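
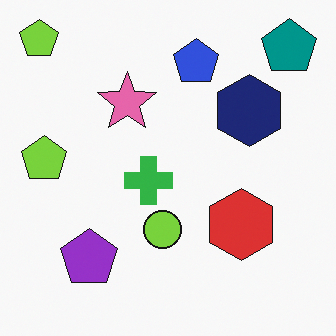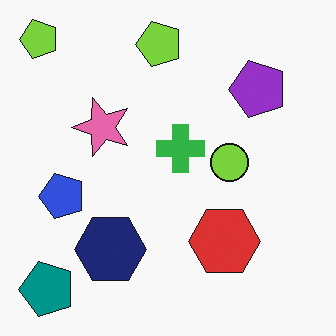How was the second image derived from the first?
It was transposed (reflected across the top-left ↔ bottom-right diagonal).

Shapes have swapped their row and column positions — what was in the top-right is now in the bottom-left — a diagonal reflection.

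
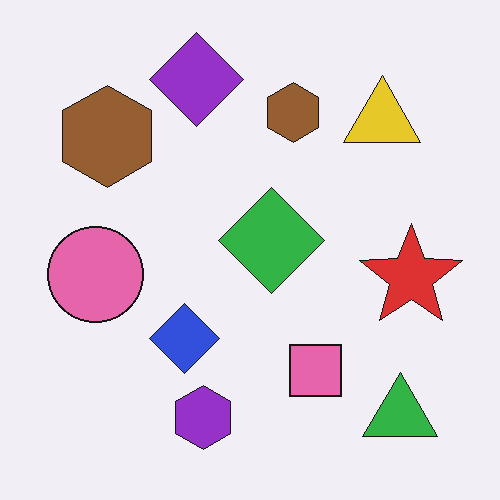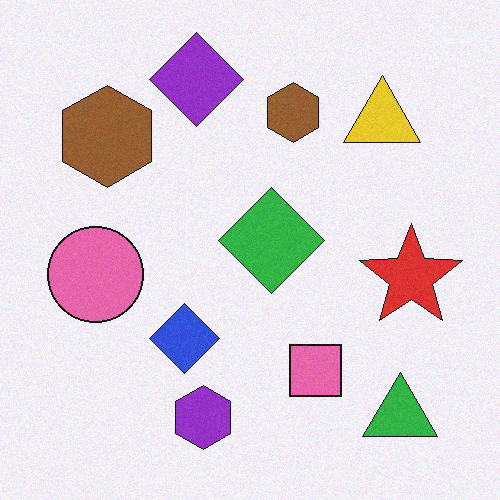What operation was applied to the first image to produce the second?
Degraded with light additive noise.

Random speckle covers the whole image, including the flat background.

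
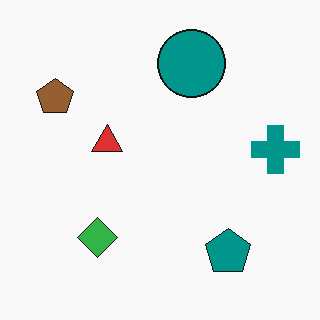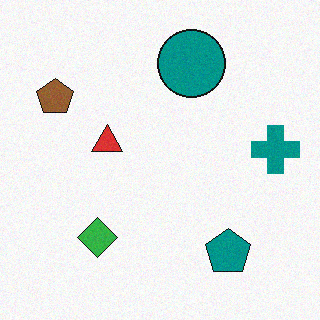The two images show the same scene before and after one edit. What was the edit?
Degraded with light additive noise.

Random speckle covers the whole image, including the flat background.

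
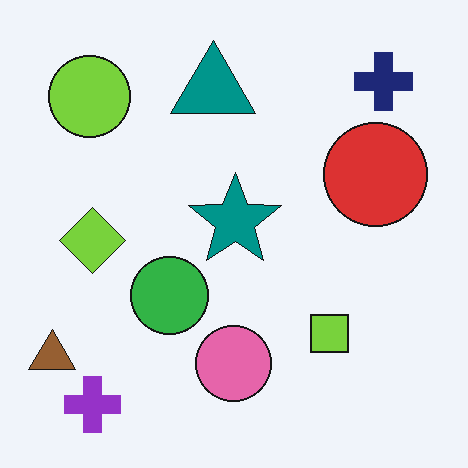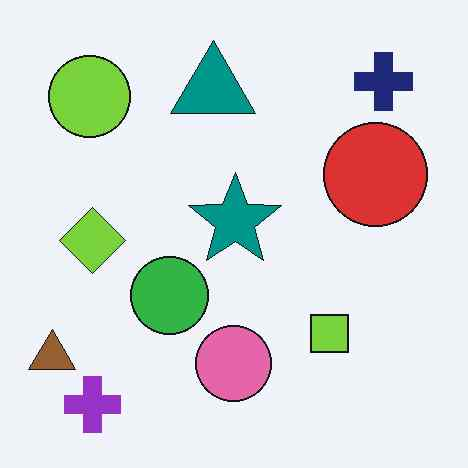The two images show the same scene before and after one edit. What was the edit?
This is the original image given moderate JPEG compression.

Blocky 8×8 compression artifacts appear around shape edges and the flat background shows ringing — characteristic JPEG degradation.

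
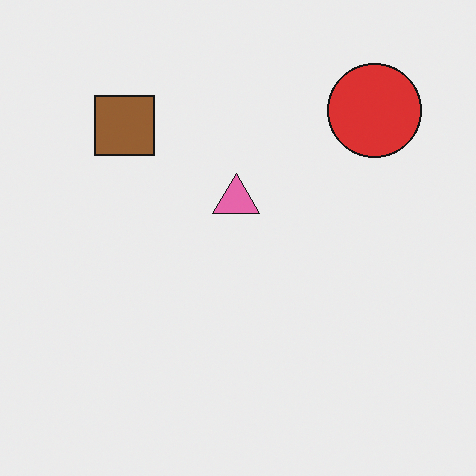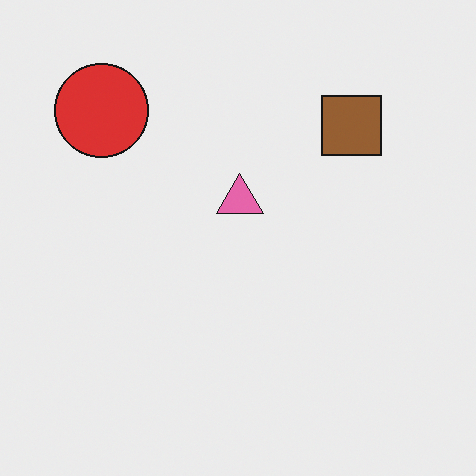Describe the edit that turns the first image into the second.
The image was flipped horizontally (left ↔ right).

The red circle is in the top-right of the first image and the top-left of the second — shapes on opposite sides of the vertical midline have swapped in a mirror flip.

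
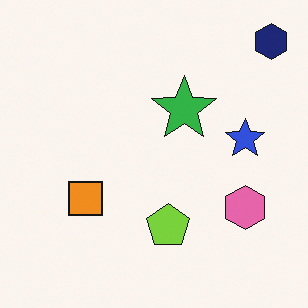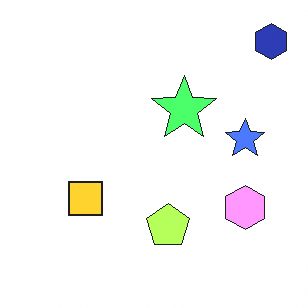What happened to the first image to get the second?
The transformation is: substantially brightened.

Every pixel — background and shapes alike — is uniformly brightened.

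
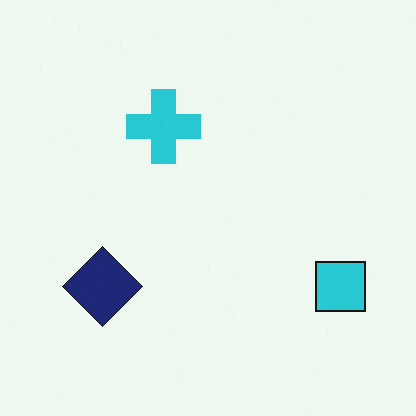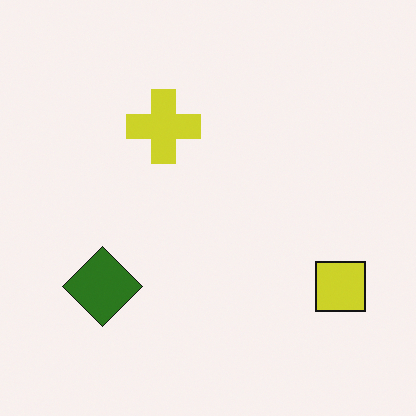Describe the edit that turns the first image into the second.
Hue-shifted by a large amount.

Every shape's color has rotated by the same amount around the hue wheel — a uniform hue shift.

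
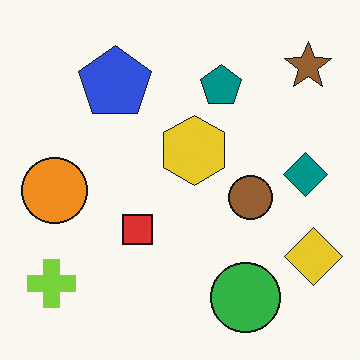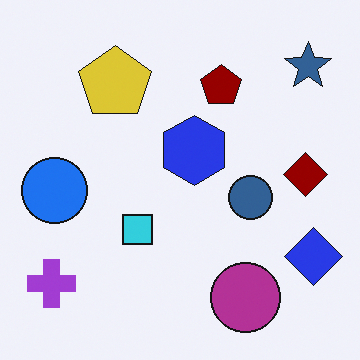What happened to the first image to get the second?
The image was hue-shifted by a large amount.

Every shape's color has rotated by the same amount around the hue wheel — a uniform hue shift.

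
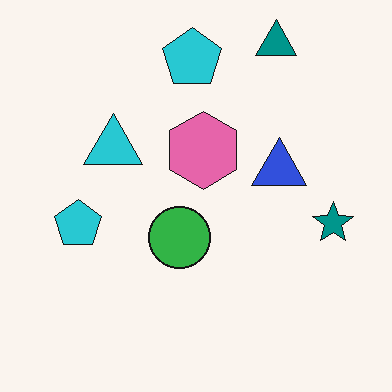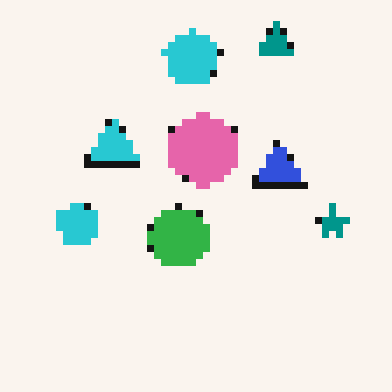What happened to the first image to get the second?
It was moderately pixelated.

Shapes are reduced to large square blocks; fine edges and outlines are lost — a downscale-then-upscale (mosaic) effect.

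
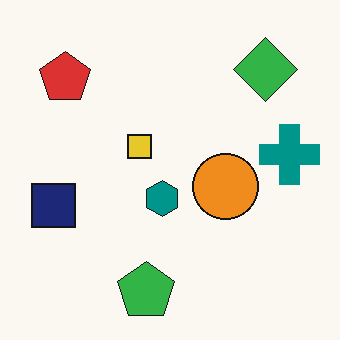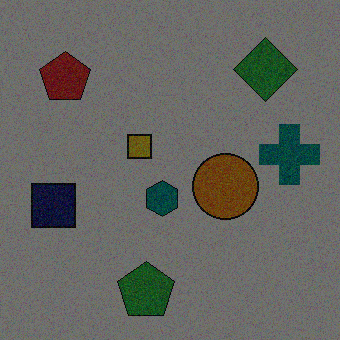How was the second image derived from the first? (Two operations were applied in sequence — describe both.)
This is the original image degraded with heavy additive noise, then darkened a lot.

Random speckle covers the whole image, including the flat background. Every pixel — background and shapes alike — is uniformly darkened.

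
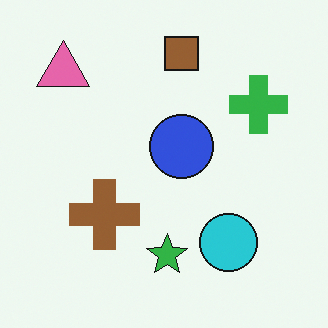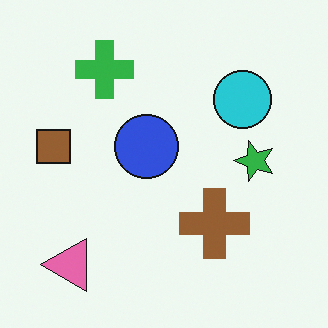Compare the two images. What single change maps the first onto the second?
This is the original image rotated 90° counter-clockwise.

The pink triangle sits in the top-left of the first image and the bottom-left of the second — consistent with a whole-image 90° counter-clockwise rotation.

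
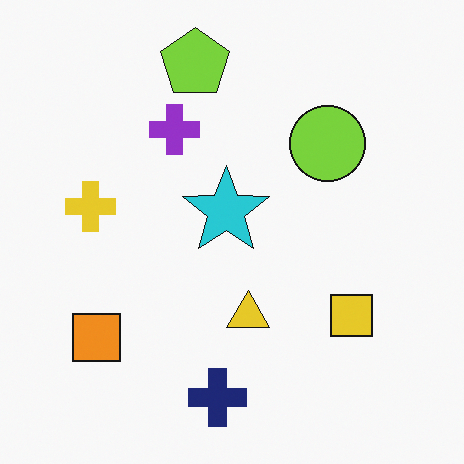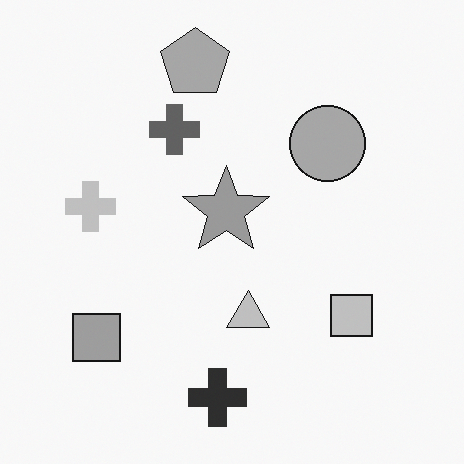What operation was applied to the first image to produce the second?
The second image is the first converted to grayscale.

All color is removed — every shape is now a shade of grey.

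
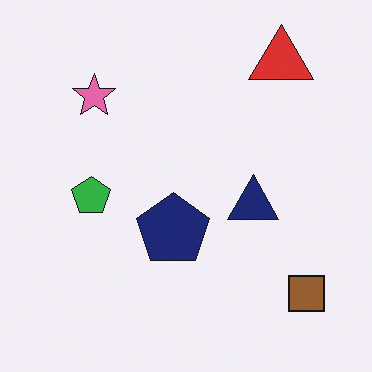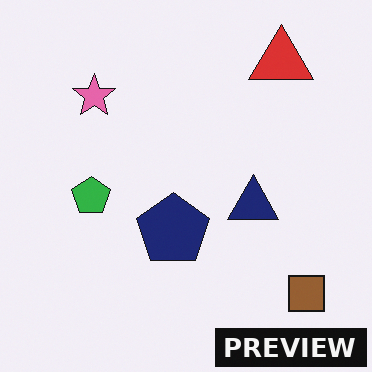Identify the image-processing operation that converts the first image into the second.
The image was watermarked with the text "PREVIEW" in the lower-right corner.

A dark label reading "PREVIEW" appears in the lower-right corner.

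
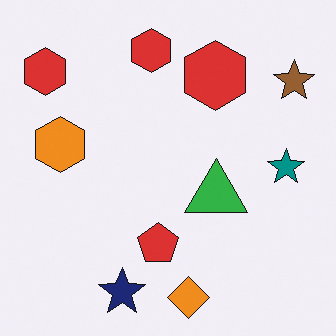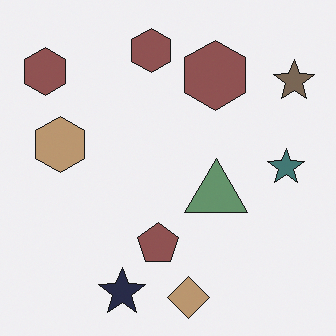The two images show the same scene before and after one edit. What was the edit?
It was made much more muted (saturation change).

All colors are more muted and greyish — a global saturation change.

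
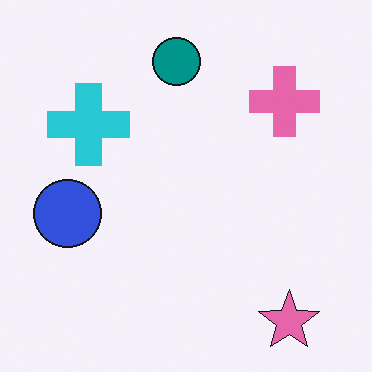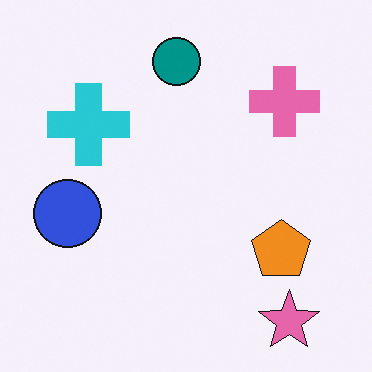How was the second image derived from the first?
Overlaid with an additional orange pentagon.

An orange pentagon appears in the second image that is absent from the first.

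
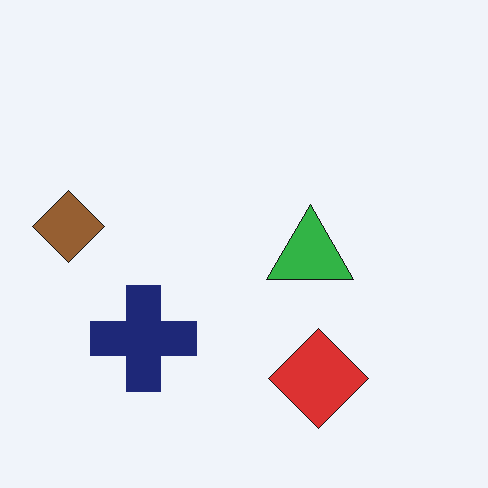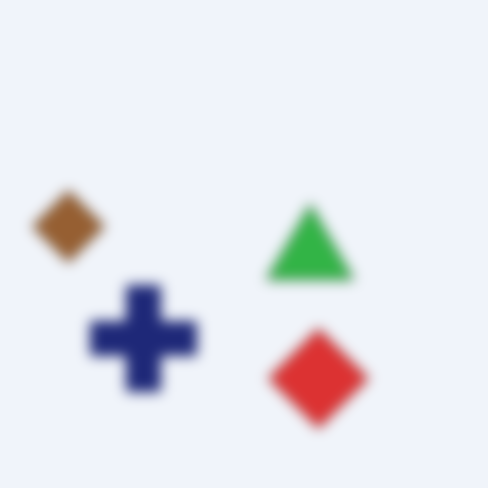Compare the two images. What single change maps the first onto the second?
It was heavily blurred.

Shape edges and outlines are uniformly softened across the whole image.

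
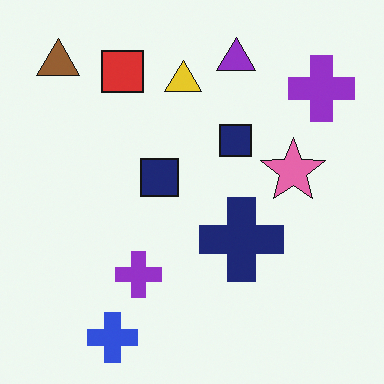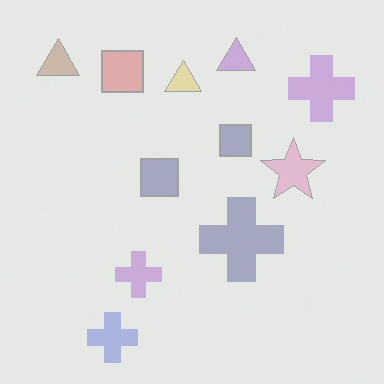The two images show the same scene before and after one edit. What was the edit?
The image was washed out (contrast reduced).

Tones are pushed toward mid-grey across the whole image — a global contrast change.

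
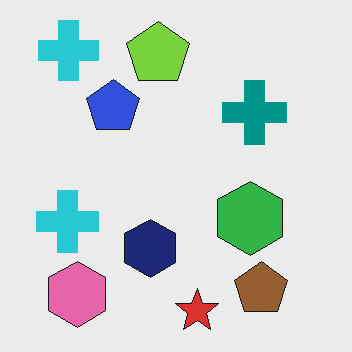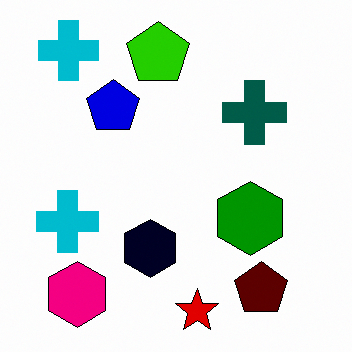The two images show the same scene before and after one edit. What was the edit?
It was given much higher contrast.

Tones are pushed away from mid-grey across the whole image — a global contrast change.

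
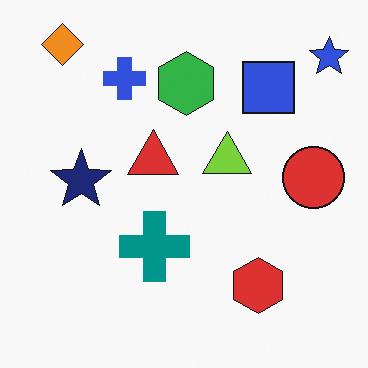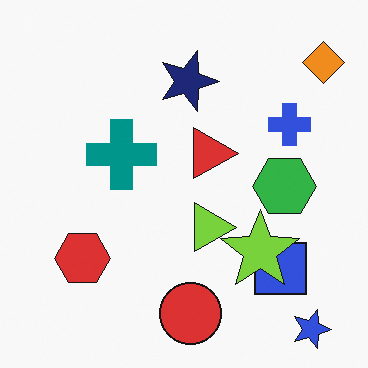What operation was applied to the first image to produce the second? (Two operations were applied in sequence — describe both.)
Rotated 90° clockwise, then overlaid with an additional lime star.

The blue star sits in the top-right of the first image and the bottom-right of the second — consistent with a whole-image 90° clockwise rotation. A lime star appears in the second image that is absent from the first.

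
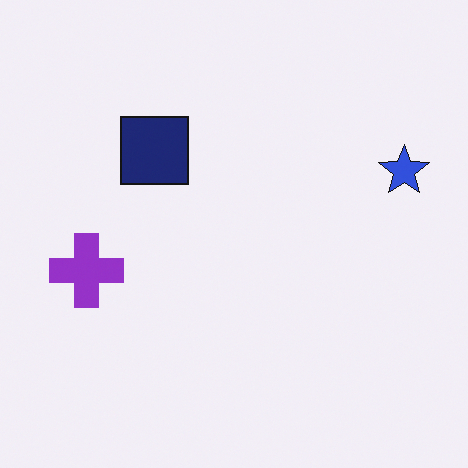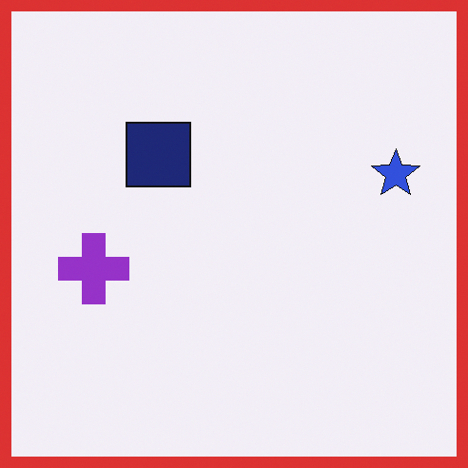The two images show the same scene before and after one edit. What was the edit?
This is the original image framed with a red border.

A solid red frame runs around the edge of the second image, with the content slightly shrunk inside it.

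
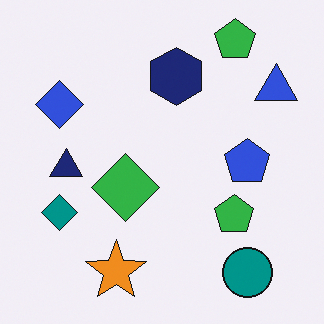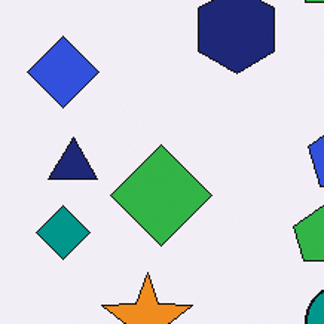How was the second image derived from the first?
The image was cropped to a modestly smaller region and rescaled.

The visible shapes are larger and the field of view is narrower; shapes near the original edges may be partly or wholly outside the frame — a crop-and-rescale.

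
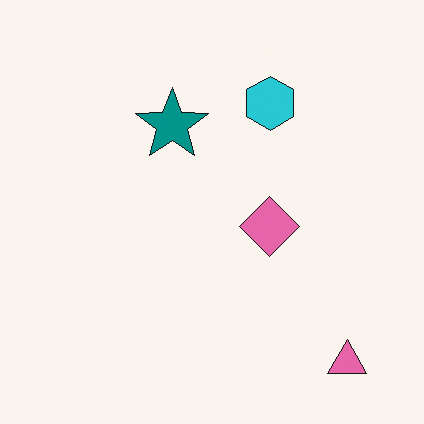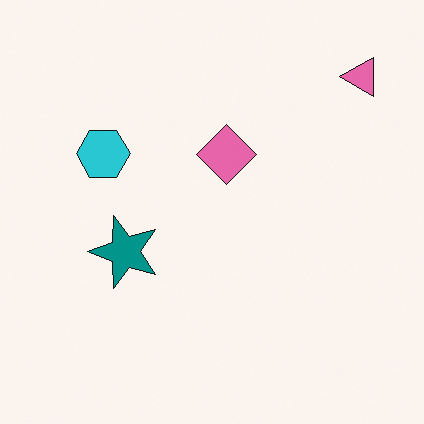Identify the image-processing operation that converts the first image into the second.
The transformation is: rotated 90° counter-clockwise.

The pink triangle sits in the bottom-right of the first image and the top-right of the second — consistent with a whole-image 90° counter-clockwise rotation.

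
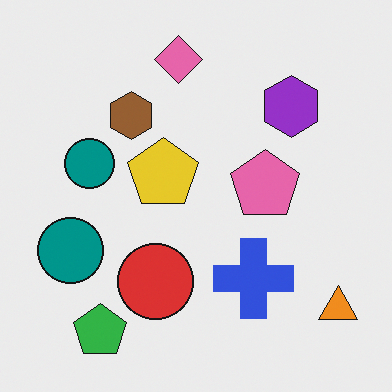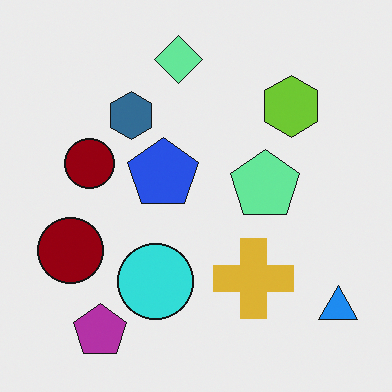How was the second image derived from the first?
The image was hue-shifted by a large amount.

Every shape's color has rotated by the same amount around the hue wheel — a uniform hue shift.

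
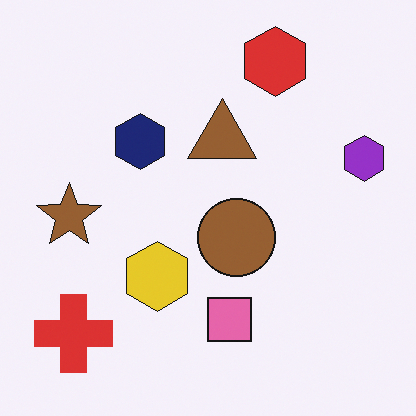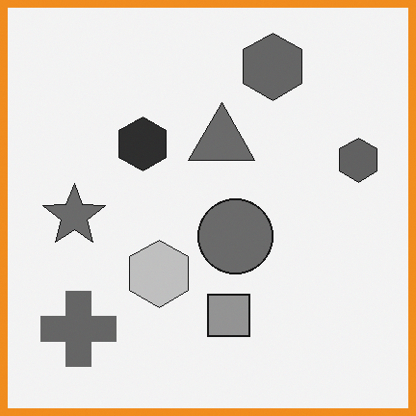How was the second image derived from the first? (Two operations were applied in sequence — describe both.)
The transformation is: converted to grayscale, then framed with a orange border.

All color is removed — every shape is now a shade of grey. A solid orange frame runs around the edge of the second image, with the content slightly shrunk inside it.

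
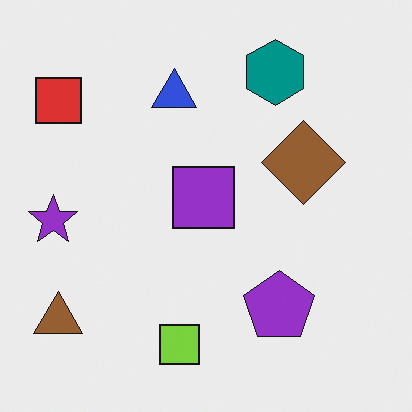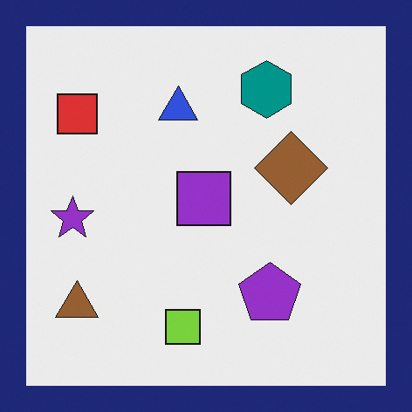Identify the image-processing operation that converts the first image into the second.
The second image is the first framed with a navy border.

A solid navy frame runs around the edge of the second image, with the content slightly shrunk inside it.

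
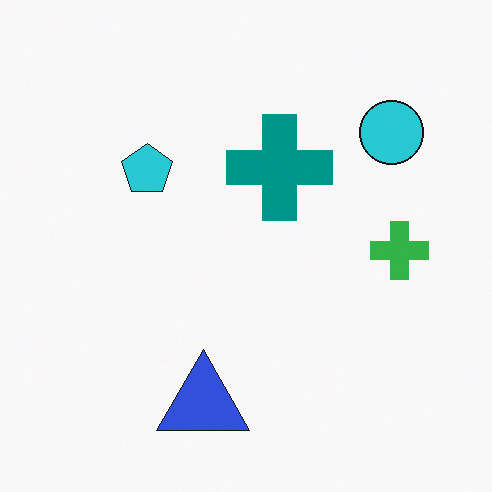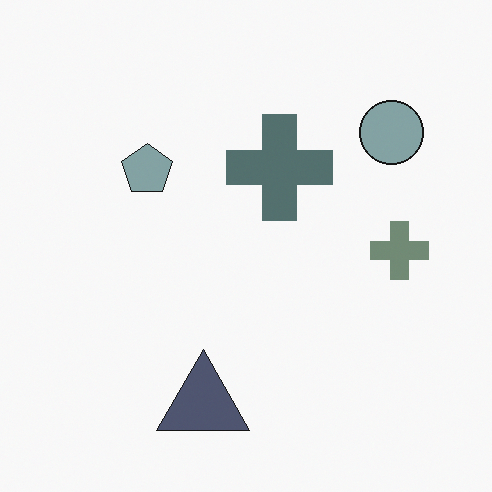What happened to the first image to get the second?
The transformation is: made much more muted (saturation change).

All colors are more muted and greyish — a global saturation change.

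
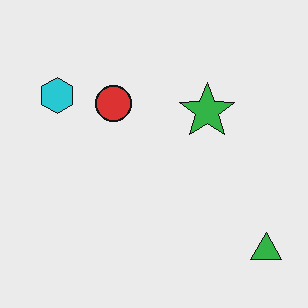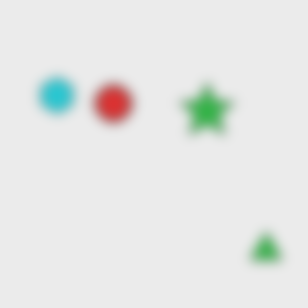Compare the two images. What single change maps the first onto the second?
The transformation is: heavily blurred.

Shape edges and outlines are uniformly softened across the whole image.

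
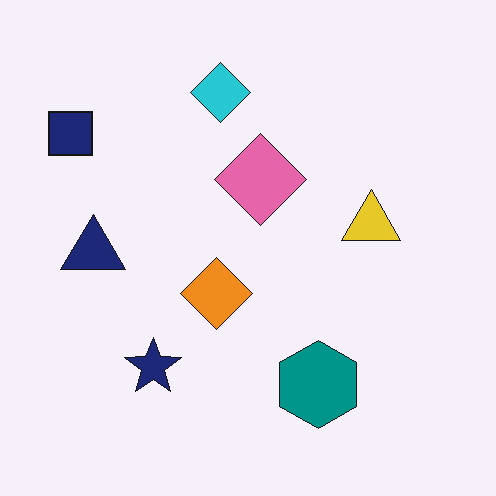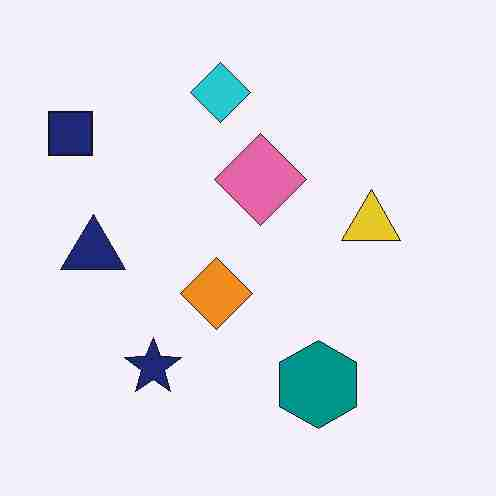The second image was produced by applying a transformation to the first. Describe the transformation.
Degraded with heavy JPEG compression.

Blocky 8×8 compression artifacts appear around shape edges and the flat background shows ringing — characteristic JPEG degradation.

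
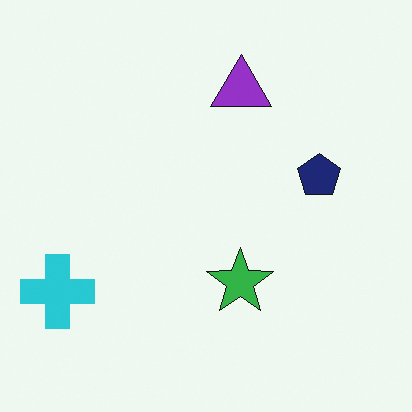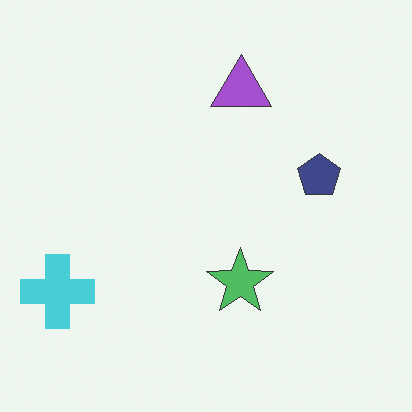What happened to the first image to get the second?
The image was given slightly reduced contrast.

Tones are pushed toward mid-grey across the whole image — a global contrast change.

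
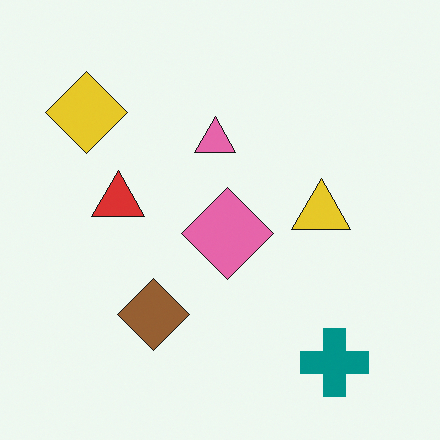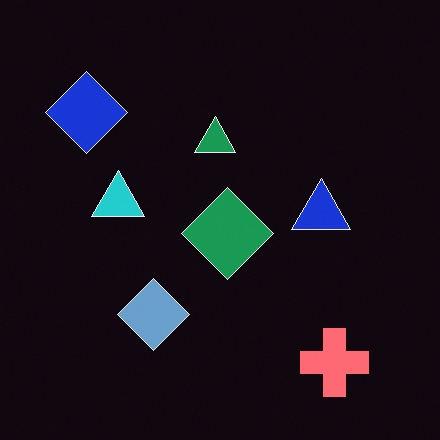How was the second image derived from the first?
It was color-inverted (negative).

The light background has become dark and every shape's color is its complement — a photographic negative.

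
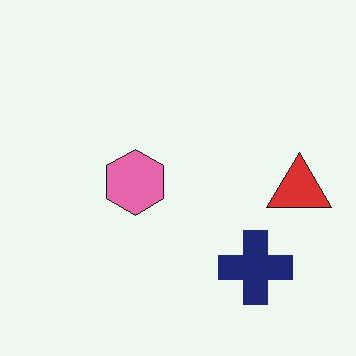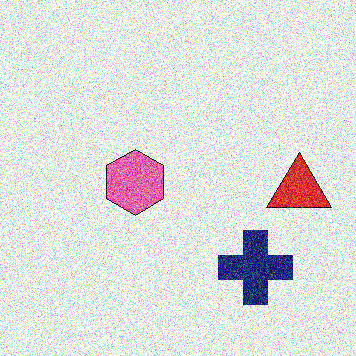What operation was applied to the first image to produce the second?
Degraded with a thick layer of grain.

Random speckle covers the whole image, including the flat background.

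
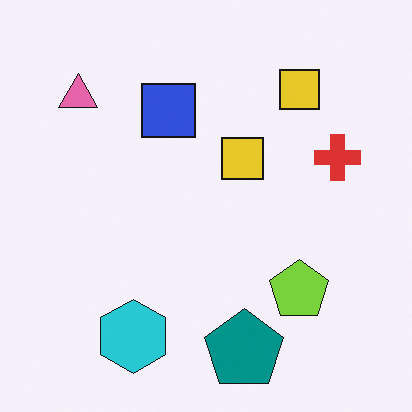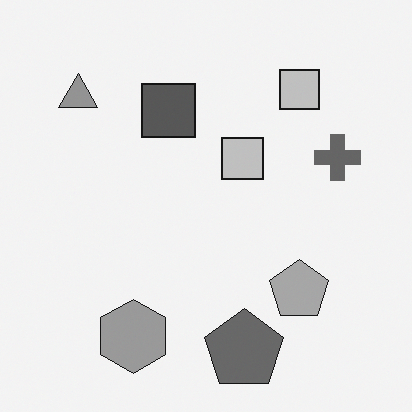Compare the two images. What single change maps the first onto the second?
The second image is the first converted to grayscale.

All color is removed — every shape is now a shade of grey.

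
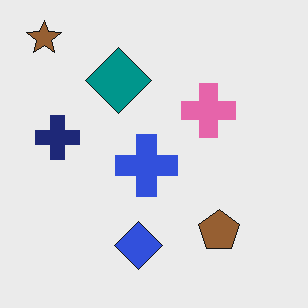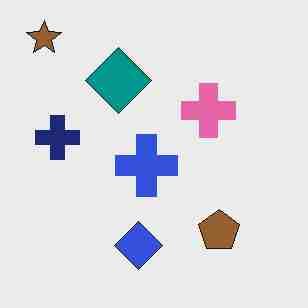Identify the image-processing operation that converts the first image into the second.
The second image is the first heavily JPEG-compressed with obvious blocking artifacts.

Blocky 8×8 compression artifacts appear around shape edges and the flat background shows ringing — characteristic JPEG degradation.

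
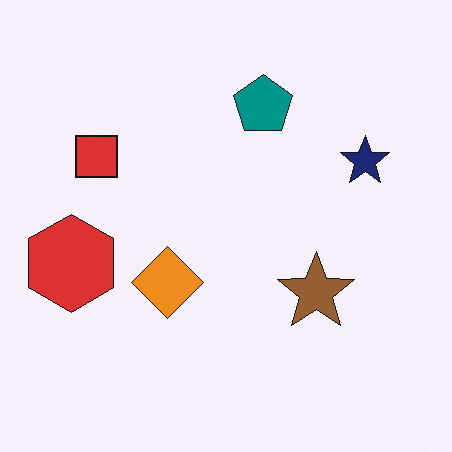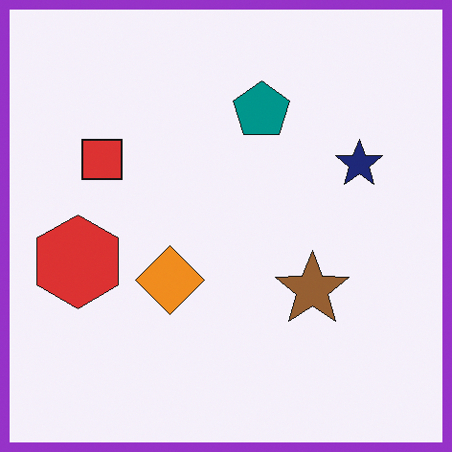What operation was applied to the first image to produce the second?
The second image is the first framed with a purple border.

A solid purple frame runs around the edge of the second image, with the content slightly shrunk inside it.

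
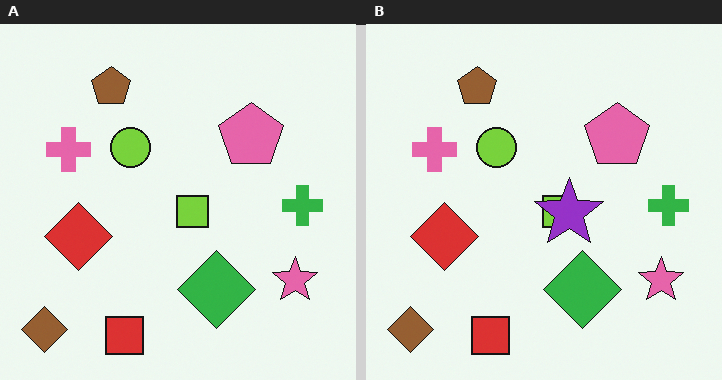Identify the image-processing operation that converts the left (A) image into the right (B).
The transformation is: overlaid with an additional purple star.

A purple star appears in the right (B) image that is absent from the left (A).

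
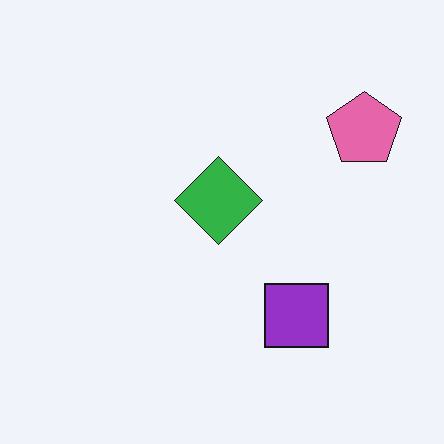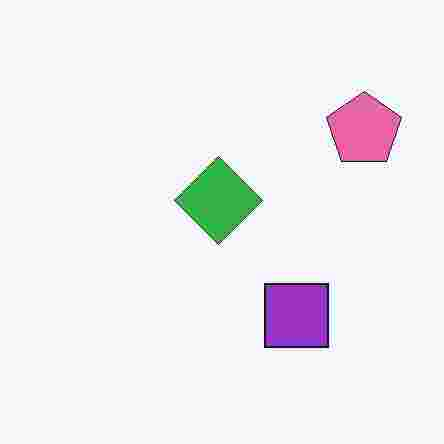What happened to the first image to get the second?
The transformation is: degraded with heavy JPEG compression.

Blocky 8×8 compression artifacts appear around shape edges and the flat background shows ringing — characteristic JPEG degradation.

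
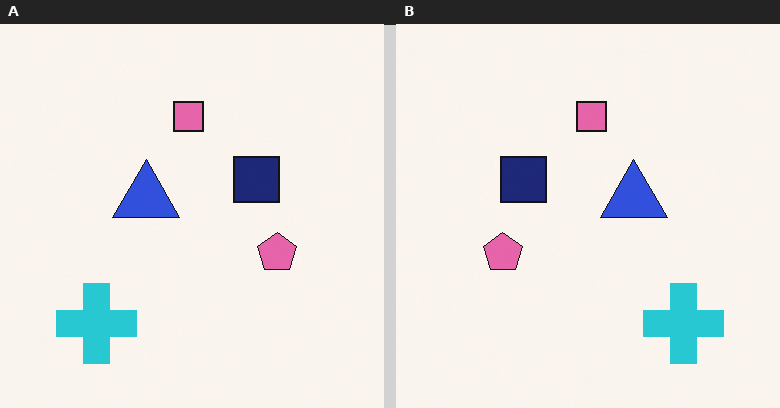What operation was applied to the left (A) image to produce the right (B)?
The transformation is: flipped horizontally (left ↔ right).

The cyan cross is in the bottom-left of the left (A) image and the bottom-right of the right (B) — shapes on opposite sides of the vertical midline have swapped in a mirror flip.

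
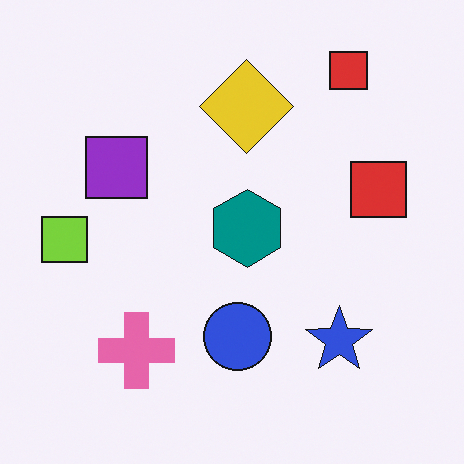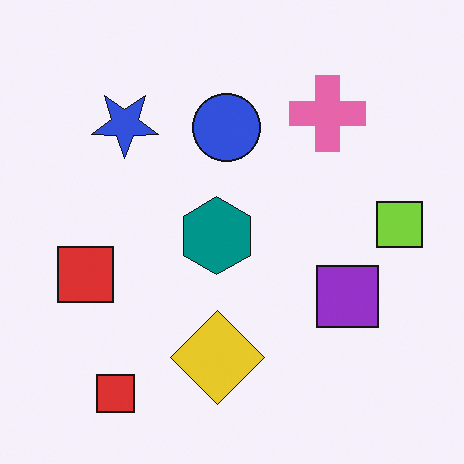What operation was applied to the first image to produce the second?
The transformation is: rotated 180°.

The lime square sits in the left of the first image and the right of the second — consistent with a whole-image 180° rotation.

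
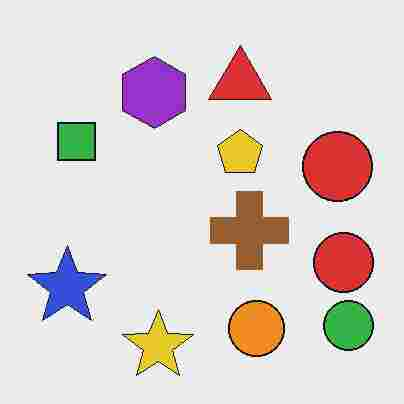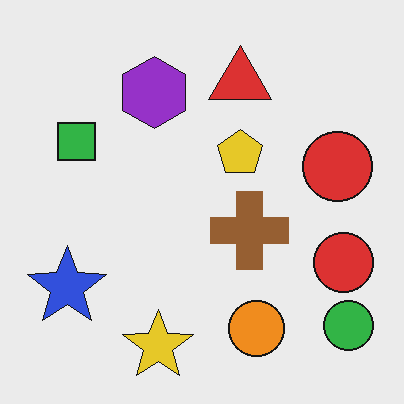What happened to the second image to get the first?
The transformation is: heavily JPEG-compressed with obvious blocking artifacts.

Blocky 8×8 compression artifacts appear around shape edges and the flat background shows ringing — characteristic JPEG degradation.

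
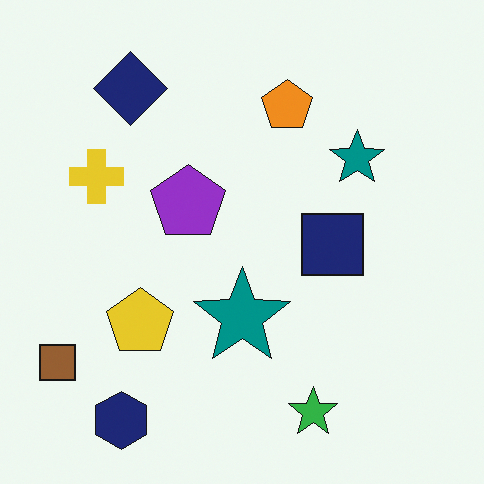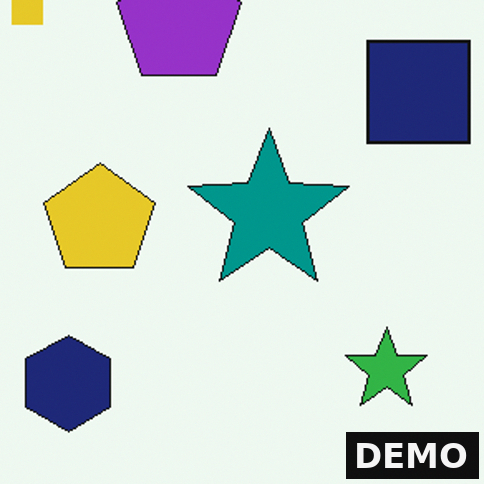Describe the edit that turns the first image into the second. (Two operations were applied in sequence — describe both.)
The second image is the first cropped to a noticeably smaller region and rescaled, then watermarked with the text "DEMO" in the lower-right corner.

The visible shapes are larger and the field of view is narrower; shapes near the original edges may be partly or wholly outside the frame — a crop-and-rescale. A dark label reading "DEMO" appears in the lower-right corner.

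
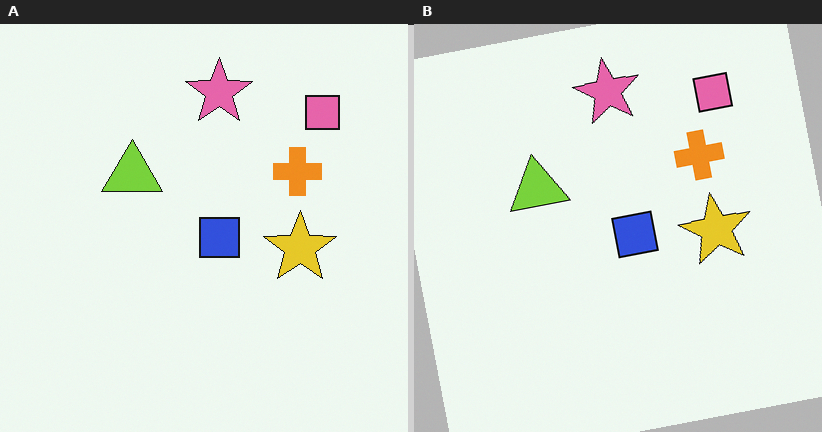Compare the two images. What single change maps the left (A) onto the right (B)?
The image was rotated counter-clockwise by a slight angle.

Every shape is tilted by the same angle and the image corners show triangular fill wedges — a whole-image rotation by a non-right angle.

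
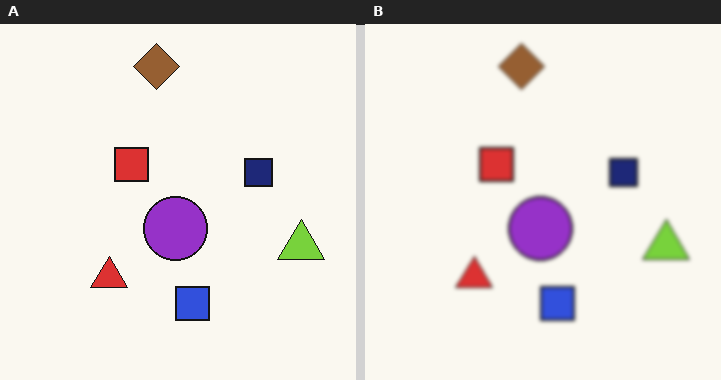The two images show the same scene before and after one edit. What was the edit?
The transformation is: lightly blurred.

Shape edges and outlines are uniformly softened across the whole image.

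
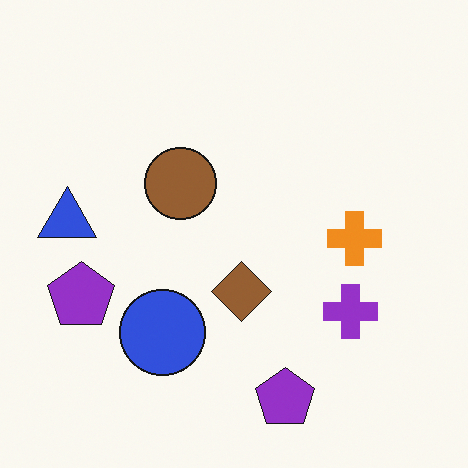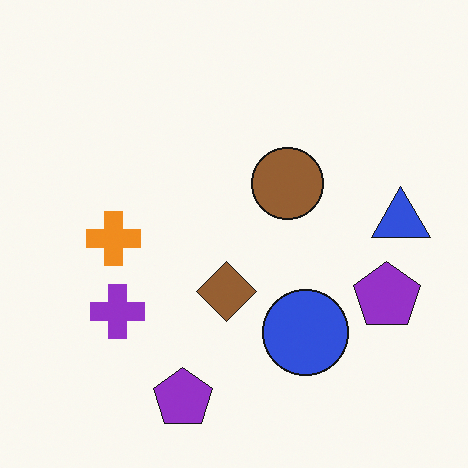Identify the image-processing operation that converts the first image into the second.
It was flipped horizontally (left ↔ right).

The blue triangle is in the left of the first image and the right of the second — shapes on opposite sides of the vertical midline have swapped in a mirror flip.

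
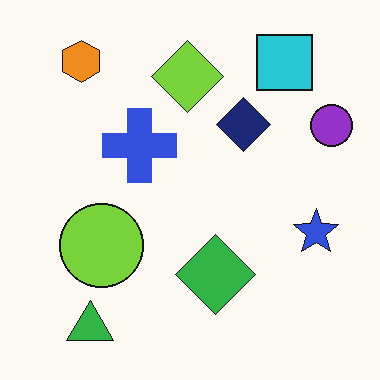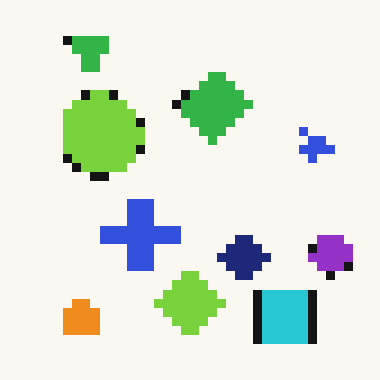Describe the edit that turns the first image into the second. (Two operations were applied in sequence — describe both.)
It was flipped vertically (top ↔ bottom), then coarsely pixelated.

The green triangle is in the bottom-left of the first image and the top-left of the second — shapes on opposite sides of the horizontal midline have swapped in a mirror flip. Shapes are reduced to large square blocks; fine edges and outlines are lost — a downscale-then-upscale (mosaic) effect.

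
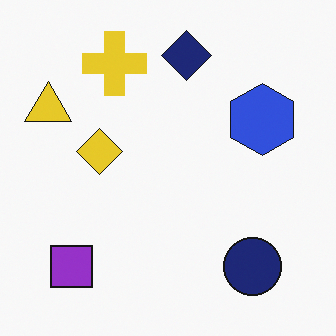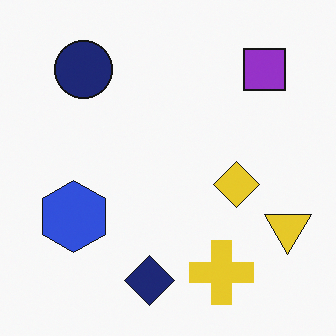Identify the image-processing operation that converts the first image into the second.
Rotated 180°.

The purple square sits in the bottom-left of the first image and the top-right of the second — consistent with a whole-image 180° rotation.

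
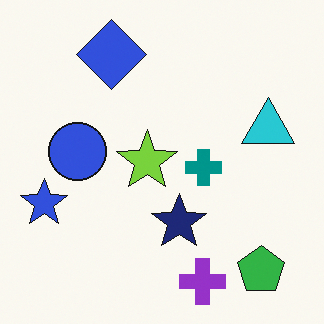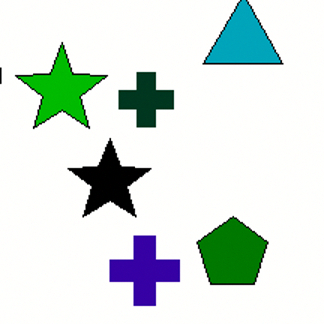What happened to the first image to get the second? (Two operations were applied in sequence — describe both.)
The image was given much higher contrast, then cropped to a modestly smaller region and rescaled.

Tones are pushed away from mid-grey across the whole image — a global contrast change. The visible shapes are larger and the field of view is narrower; shapes near the original edges may be partly or wholly outside the frame — a crop-and-rescale.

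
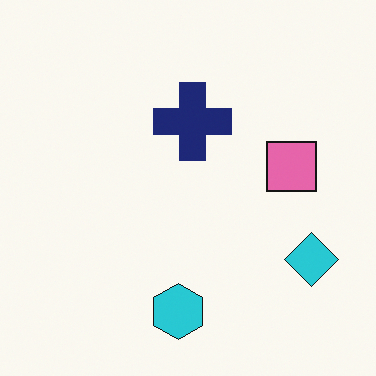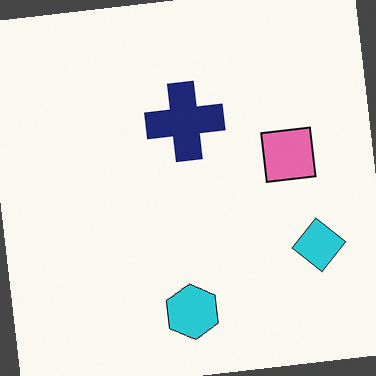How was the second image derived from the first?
The transformation is: rotated counter-clockwise by a small amount.

Every shape is tilted by the same angle and the image corners show triangular fill wedges — a whole-image rotation by a non-right angle.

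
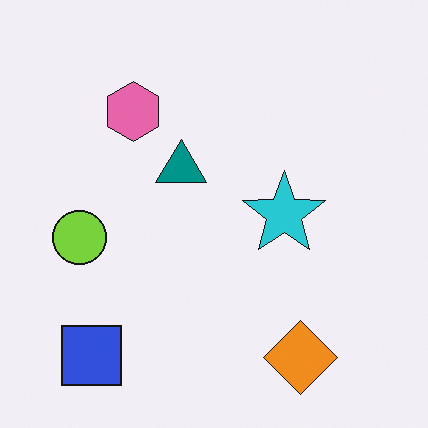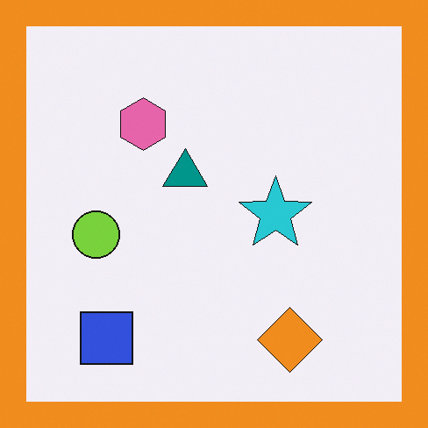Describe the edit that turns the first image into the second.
The transformation is: framed with a orange border.

A solid orange frame runs around the edge of the second image, with the content slightly shrunk inside it.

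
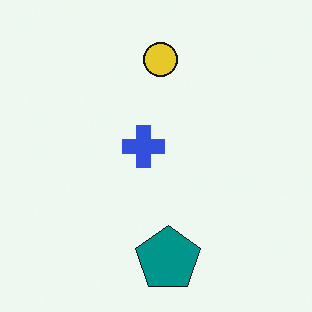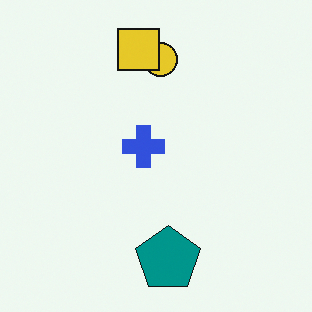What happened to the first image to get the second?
Overlaid with an additional yellow square.

A yellow square appears in the second image that is absent from the first.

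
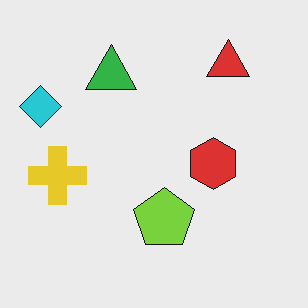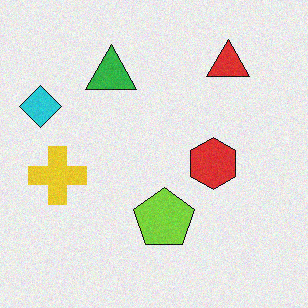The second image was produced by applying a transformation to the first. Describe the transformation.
The image was degraded with subtle gaussian noise.

Random speckle covers the whole image, including the flat background.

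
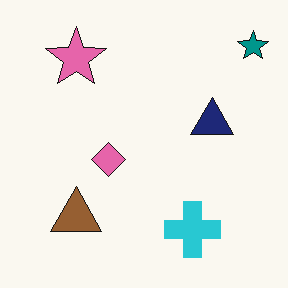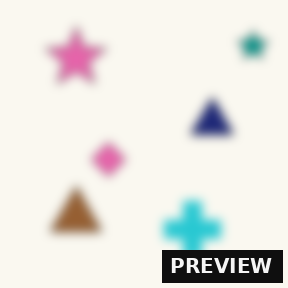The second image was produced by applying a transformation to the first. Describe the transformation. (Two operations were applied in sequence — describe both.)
Heavily blurred, then watermarked with the text "PREVIEW" in the lower-right corner.

Shape edges and outlines are uniformly softened across the whole image. A dark label reading "PREVIEW" appears in the lower-right corner.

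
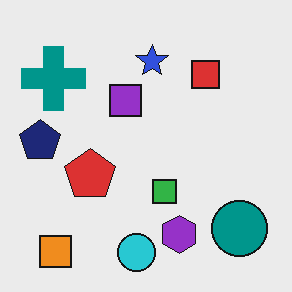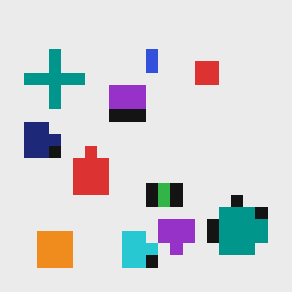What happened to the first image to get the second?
The image was coarsely pixelated.

Shapes are reduced to large square blocks; fine edges and outlines are lost — a downscale-then-upscale (mosaic) effect.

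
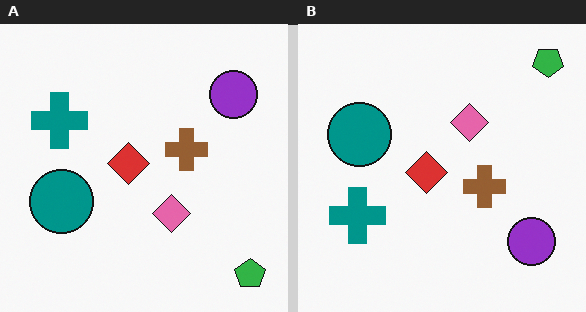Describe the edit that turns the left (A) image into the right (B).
Flipped vertically (top ↔ bottom).

The green pentagon is in the bottom-right of the left (A) image and the top-right of the right (B) — shapes on opposite sides of the horizontal midline have swapped in a mirror flip.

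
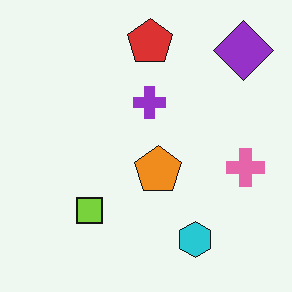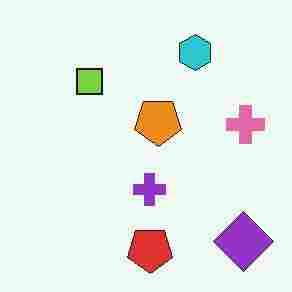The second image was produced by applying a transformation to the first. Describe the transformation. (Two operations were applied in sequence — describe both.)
Flipped vertically (top ↔ bottom), then degraded with heavy JPEG compression.

The red pentagon is in the top of the first image and the bottom of the second — shapes on opposite sides of the horizontal midline have swapped in a mirror flip. Blocky 8×8 compression artifacts appear around shape edges and the flat background shows ringing — characteristic JPEG degradation.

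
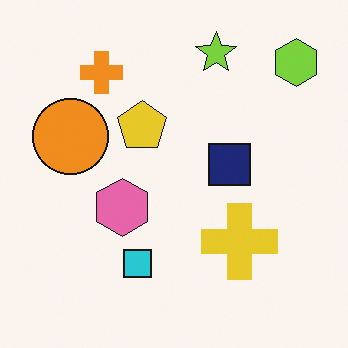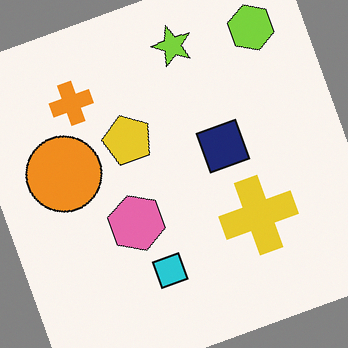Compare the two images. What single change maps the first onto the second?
The image was rotated counter-clockwise by a clearly visible amount.

Every shape is tilted by the same angle and the image corners show triangular fill wedges — a whole-image rotation by a non-right angle.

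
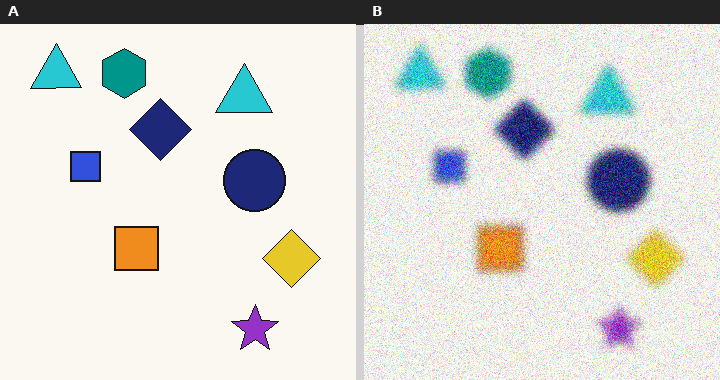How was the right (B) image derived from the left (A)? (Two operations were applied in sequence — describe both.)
The image was moderately blurred, then degraded with strong gaussian noise.

Shape edges and outlines are uniformly softened across the whole image. Random speckle covers the whole image, including the flat background.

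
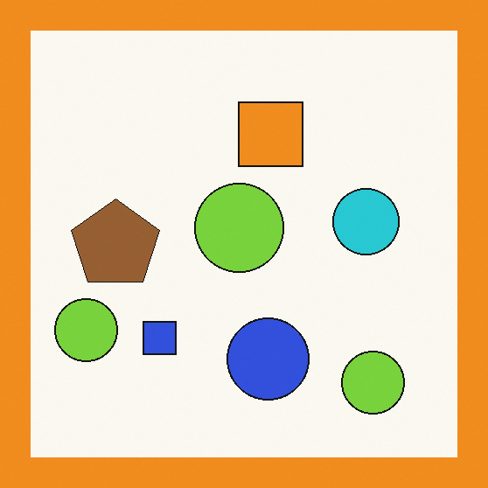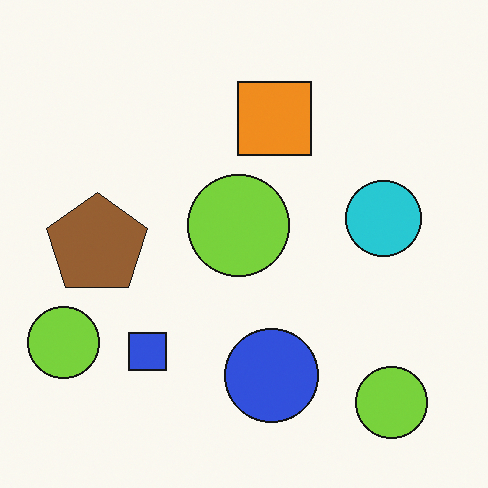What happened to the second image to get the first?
Framed with a orange border.

A solid orange frame runs around the edge of the first image, with the content slightly shrunk inside it.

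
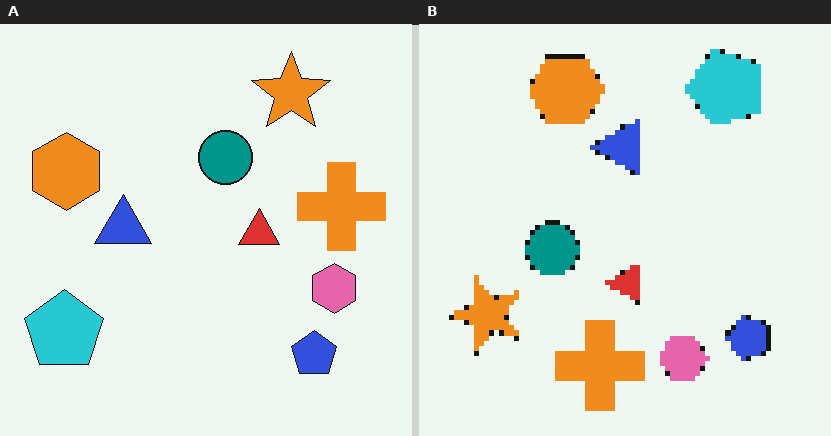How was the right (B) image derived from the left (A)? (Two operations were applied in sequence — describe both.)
The image was mildly pixelated, then transposed (reflected across the top-left ↔ bottom-right diagonal).

Shapes are reduced to large square blocks; fine edges and outlines are lost — a downscale-then-upscale (mosaic) effect. Shapes have swapped their row and column positions — what was in the top-right is now in the bottom-left — a diagonal reflection.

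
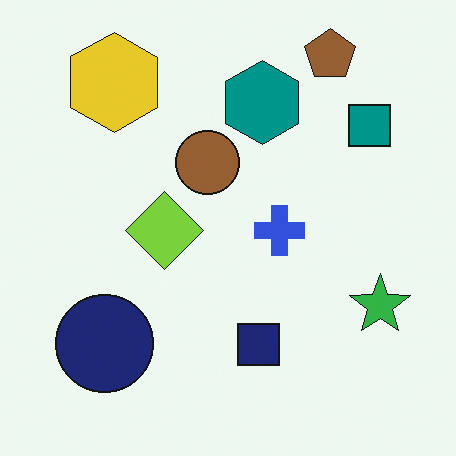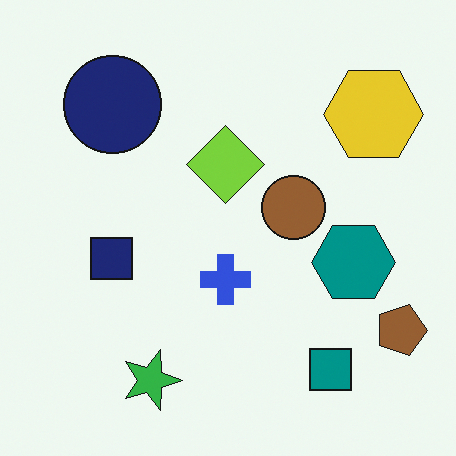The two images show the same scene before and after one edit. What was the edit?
The transformation is: rotated 90° clockwise.

The brown pentagon sits in the top-right of the first image and the bottom-right of the second — consistent with a whole-image 90° clockwise rotation.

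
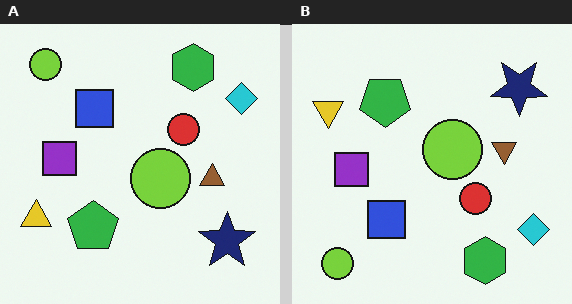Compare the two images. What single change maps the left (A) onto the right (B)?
Flipped vertically (top ↔ bottom).

The green hexagon is in the top-right of the left (A) image and the bottom-right of the right (B) — shapes on opposite sides of the horizontal midline have swapped in a mirror flip.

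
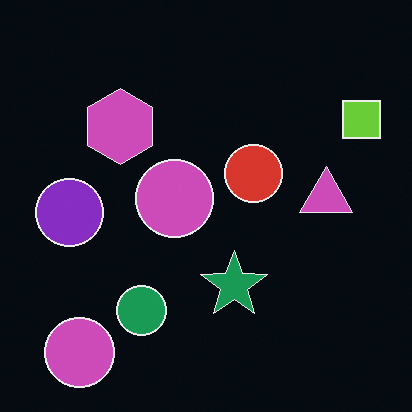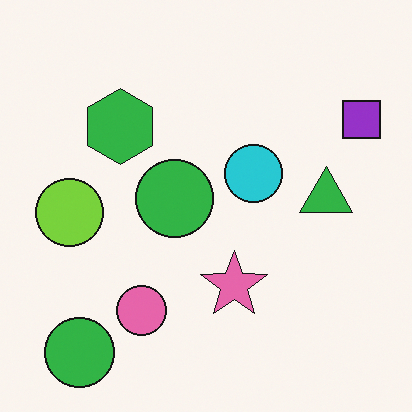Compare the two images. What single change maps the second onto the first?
Color-inverted (negative).

The light background has become dark and every shape's color is its complement — a photographic negative.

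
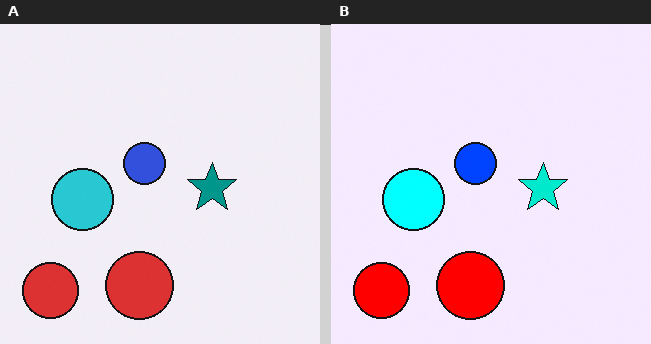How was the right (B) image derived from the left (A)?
Heavily oversaturated.

All colors are more vivid — a global saturation change.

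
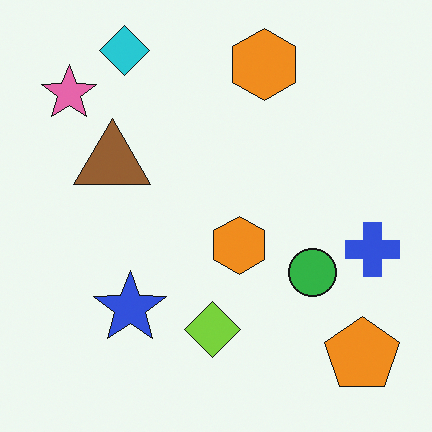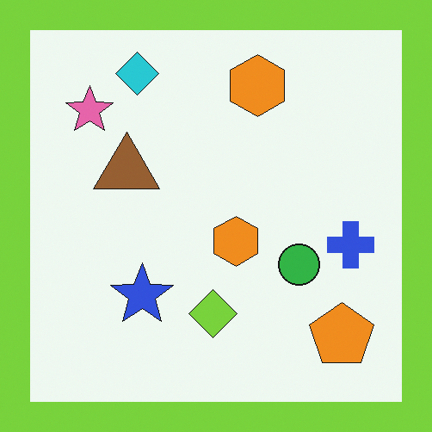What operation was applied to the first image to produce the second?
The second image is the first framed with a lime border.

A solid lime frame runs around the edge of the second image, with the content slightly shrunk inside it.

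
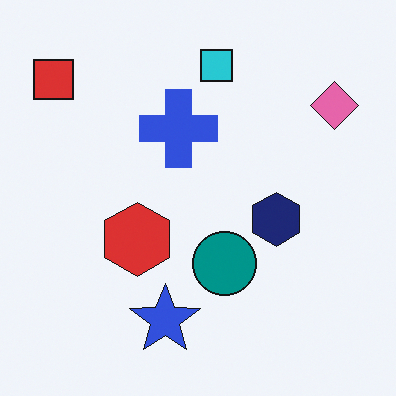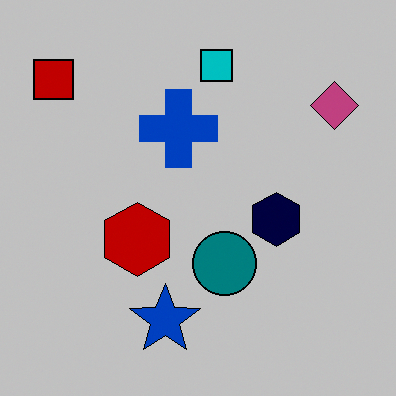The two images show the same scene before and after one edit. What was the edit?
The image was heavily posterized to just a handful of flat colors.

Each flat color has snapped to a coarser quantized level — most visibly, the near-white background has dropped to a flat grey.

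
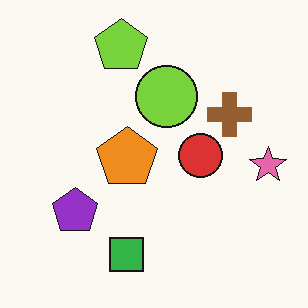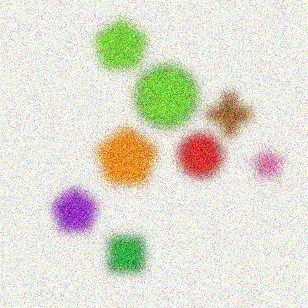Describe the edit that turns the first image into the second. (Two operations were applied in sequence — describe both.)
Strongly gaussian-blurred, then degraded with strong gaussian noise.

Shape edges and outlines are uniformly softened across the whole image. Random speckle covers the whole image, including the flat background.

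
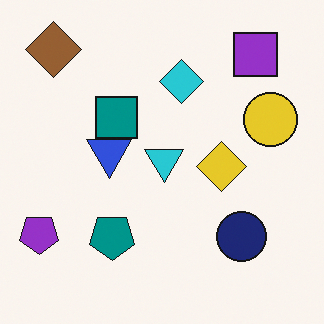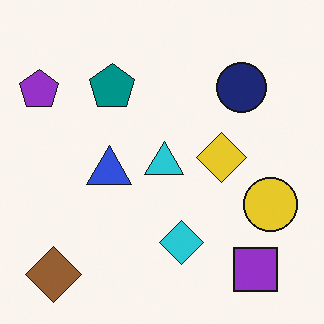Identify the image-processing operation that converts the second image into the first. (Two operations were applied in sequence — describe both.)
It was flipped vertically (top ↔ bottom), then overlaid with an additional teal square.

The brown diamond is in the bottom-left of the second image and the top-left of the first — shapes on opposite sides of the horizontal midline have swapped in a mirror flip. A teal square appears in the first image that is absent from the second.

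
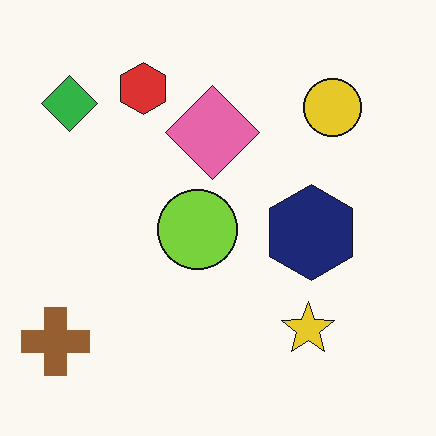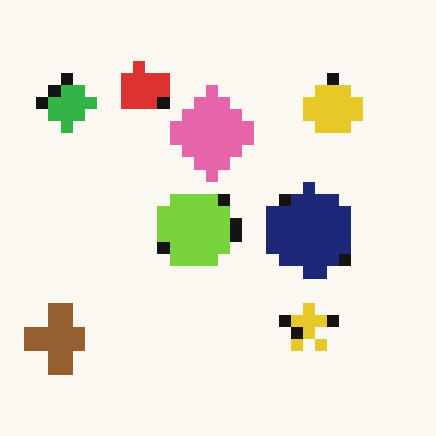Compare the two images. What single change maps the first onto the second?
This is the original image coarsely pixelated.

Shapes are reduced to large square blocks; fine edges and outlines are lost — a downscale-then-upscale (mosaic) effect.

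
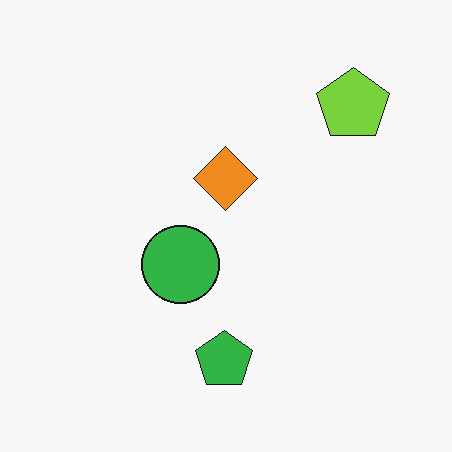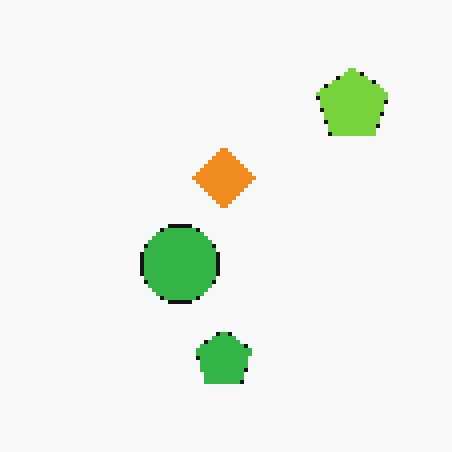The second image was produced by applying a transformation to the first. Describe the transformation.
Mildly pixelated.

Shapes are reduced to large square blocks; fine edges and outlines are lost — a downscale-then-upscale (mosaic) effect.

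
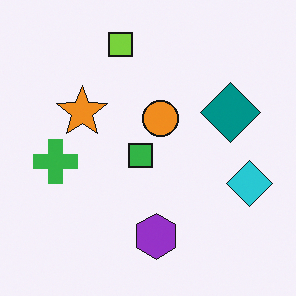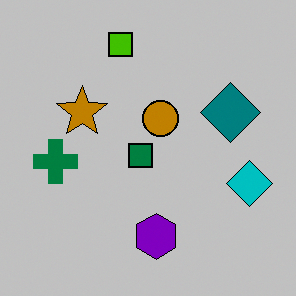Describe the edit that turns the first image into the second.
It was heavily posterized to just a handful of flat colors.

Each flat color has snapped to a coarser quantized level — most visibly, the near-white background has dropped to a flat grey.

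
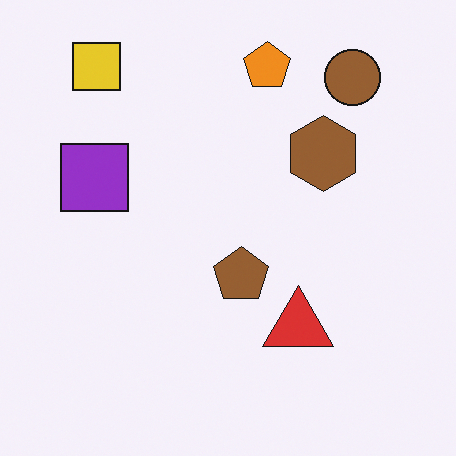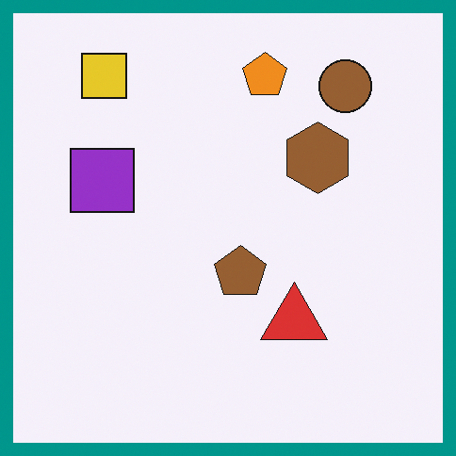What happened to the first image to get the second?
The transformation is: framed with a teal border.

A solid teal frame runs around the edge of the second image, with the content slightly shrunk inside it.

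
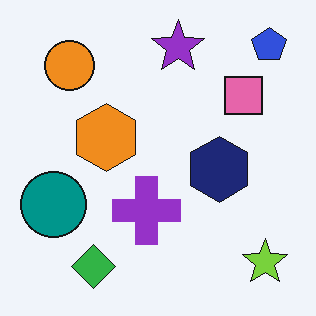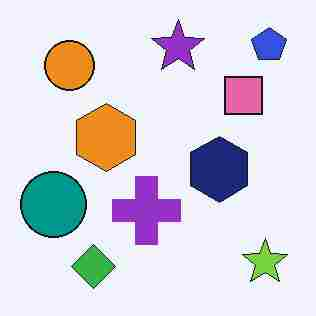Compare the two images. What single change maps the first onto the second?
Degraded with heavy JPEG compression.

Blocky 8×8 compression artifacts appear around shape edges and the flat background shows ringing — characteristic JPEG degradation.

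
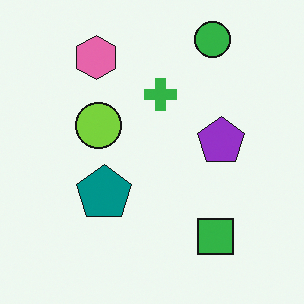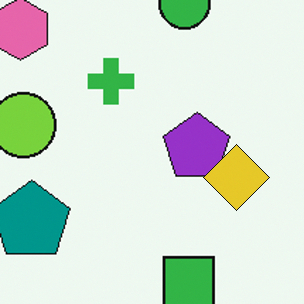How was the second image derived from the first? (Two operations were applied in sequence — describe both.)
The second image is the first cropped slightly and scaled back up, then overlaid with an additional yellow diamond.

The visible shapes are larger and the field of view is narrower; shapes near the original edges may be partly or wholly outside the frame — a crop-and-rescale. A yellow diamond appears in the second image that is absent from the first.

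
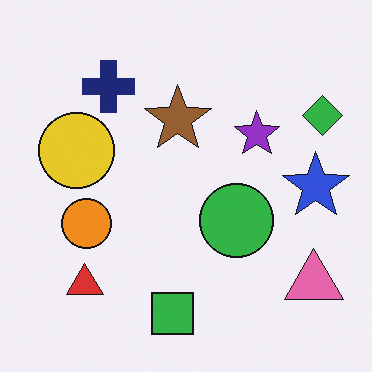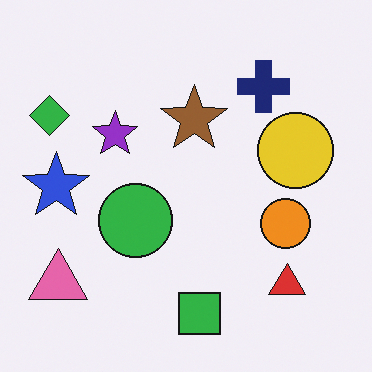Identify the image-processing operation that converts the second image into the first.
It was flipped horizontally (left ↔ right).

The green diamond is in the top-left of the second image and the top-right of the first — shapes on opposite sides of the vertical midline have swapped in a mirror flip.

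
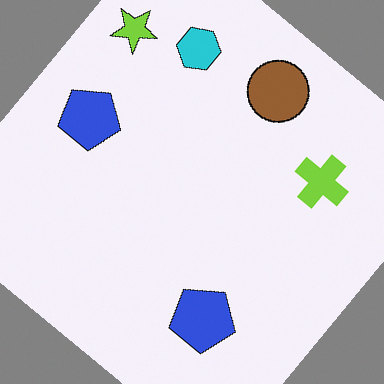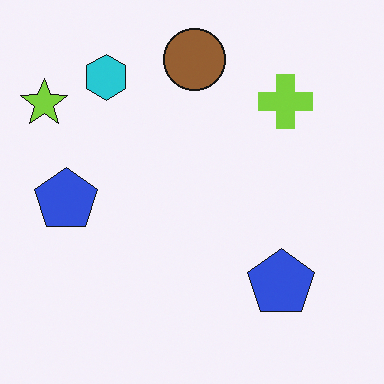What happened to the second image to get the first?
It was rotated clockwise by a large amount — several tens of degrees.

Every shape is tilted by the same angle and the image corners show triangular fill wedges — a whole-image rotation by a non-right angle.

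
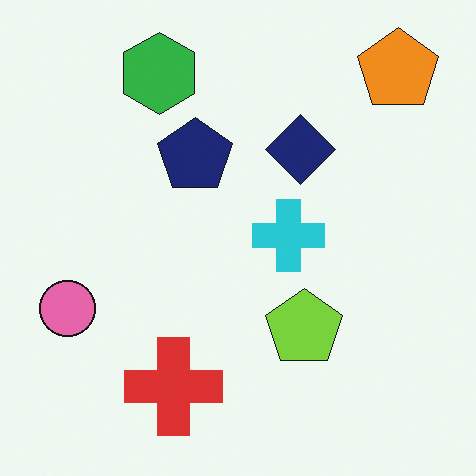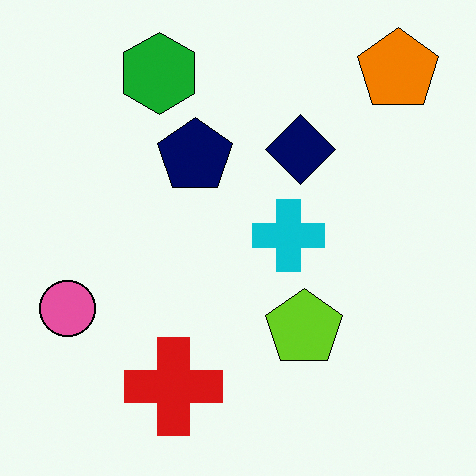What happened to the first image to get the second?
It was given slightly increased contrast.

Tones are pushed away from mid-grey across the whole image — a global contrast change.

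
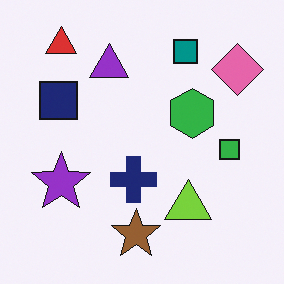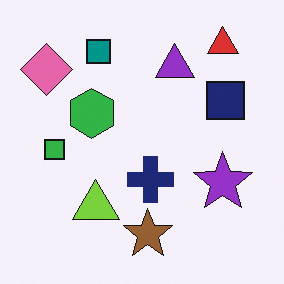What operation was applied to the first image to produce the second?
It was flipped horizontally (left ↔ right).

The pink diamond is in the top-right of the first image and the top-left of the second — shapes on opposite sides of the vertical midline have swapped in a mirror flip.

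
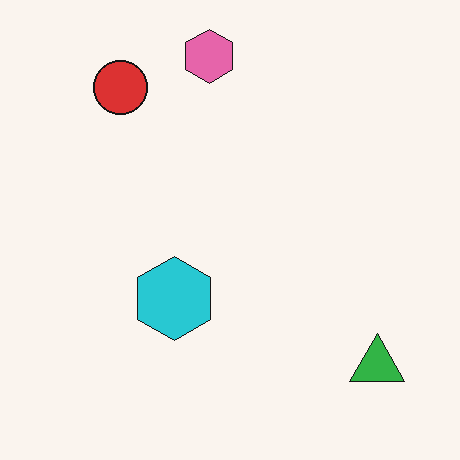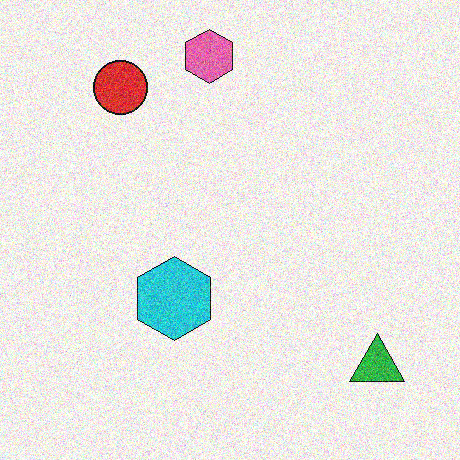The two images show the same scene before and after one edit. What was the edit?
The image was degraded with strong gaussian noise.

Random speckle covers the whole image, including the flat background.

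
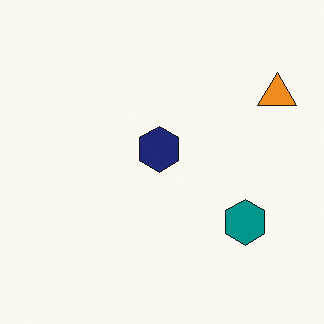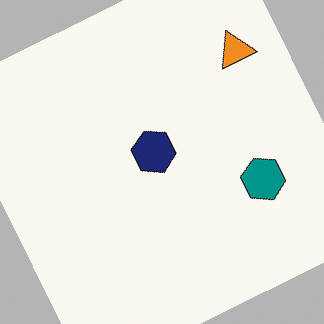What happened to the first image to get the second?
This is the original image rotated counter-clockwise by a moderate amount.

Every shape is tilted by the same angle and the image corners show triangular fill wedges — a whole-image rotation by a non-right angle.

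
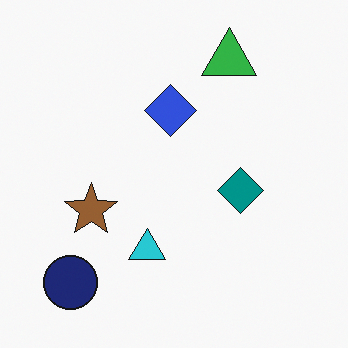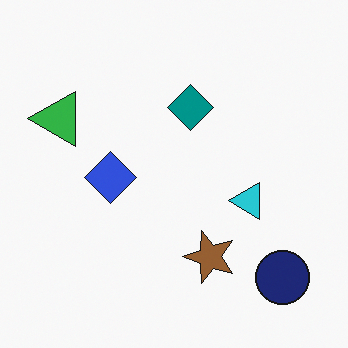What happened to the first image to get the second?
Rotated 90° counter-clockwise.

The navy circle sits in the bottom-left of the first image and the bottom-right of the second — consistent with a whole-image 90° counter-clockwise rotation.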